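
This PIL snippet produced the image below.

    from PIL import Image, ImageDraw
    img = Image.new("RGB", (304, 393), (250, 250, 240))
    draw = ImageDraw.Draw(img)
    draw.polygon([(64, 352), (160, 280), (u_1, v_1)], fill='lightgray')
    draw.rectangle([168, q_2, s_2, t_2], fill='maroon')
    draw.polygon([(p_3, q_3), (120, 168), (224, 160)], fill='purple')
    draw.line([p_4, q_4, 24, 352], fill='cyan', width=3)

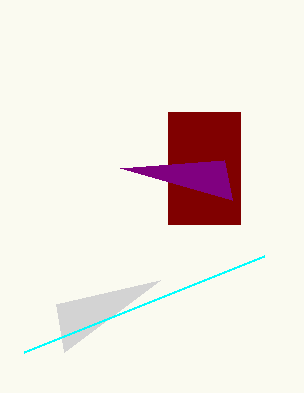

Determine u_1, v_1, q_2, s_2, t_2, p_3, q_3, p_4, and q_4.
u_1 = 56; v_1 = 304; q_2 = 112; s_2 = 240; t_2 = 224; p_3 = 232; q_3 = 200; p_4 = 264; q_4 = 256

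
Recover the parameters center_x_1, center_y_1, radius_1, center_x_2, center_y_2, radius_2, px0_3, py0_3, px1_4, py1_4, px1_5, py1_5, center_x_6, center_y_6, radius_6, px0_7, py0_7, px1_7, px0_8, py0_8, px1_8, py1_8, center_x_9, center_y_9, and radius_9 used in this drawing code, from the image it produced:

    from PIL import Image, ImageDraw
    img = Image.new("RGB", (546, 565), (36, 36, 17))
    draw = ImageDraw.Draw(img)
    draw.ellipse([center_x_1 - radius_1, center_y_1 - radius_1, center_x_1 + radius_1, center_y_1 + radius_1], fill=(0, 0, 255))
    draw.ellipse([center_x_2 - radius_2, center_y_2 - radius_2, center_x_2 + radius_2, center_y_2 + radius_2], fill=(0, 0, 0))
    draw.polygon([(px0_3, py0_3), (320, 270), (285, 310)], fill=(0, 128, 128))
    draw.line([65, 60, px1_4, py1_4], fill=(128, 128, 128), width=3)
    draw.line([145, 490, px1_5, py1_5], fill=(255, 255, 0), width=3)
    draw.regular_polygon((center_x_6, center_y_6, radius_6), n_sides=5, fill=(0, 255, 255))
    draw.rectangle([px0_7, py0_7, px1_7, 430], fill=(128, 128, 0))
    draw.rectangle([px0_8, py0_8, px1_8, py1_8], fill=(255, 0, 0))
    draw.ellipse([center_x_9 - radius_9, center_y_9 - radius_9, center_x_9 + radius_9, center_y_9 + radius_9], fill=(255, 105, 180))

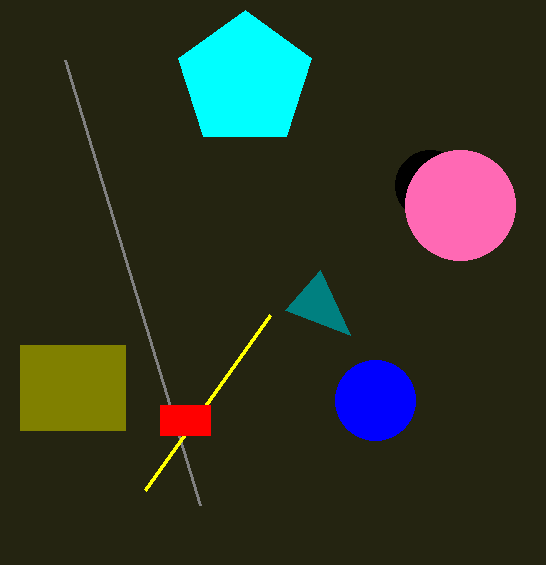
center_x_1 = 375
center_y_1 = 400
radius_1 = 40
center_x_2 = 430
center_y_2 = 185
radius_2 = 35
px0_3 = 350
py0_3 = 335
px1_4 = 200
py1_4 = 505
px1_5 = 270
py1_5 = 315
center_x_6 = 245
center_y_6 = 80
radius_6 = 70
px0_7 = 20
py0_7 = 345
px1_7 = 125
px0_8 = 160
py0_8 = 405
px1_8 = 210
py1_8 = 435
center_x_9 = 460
center_y_9 = 205
radius_9 = 55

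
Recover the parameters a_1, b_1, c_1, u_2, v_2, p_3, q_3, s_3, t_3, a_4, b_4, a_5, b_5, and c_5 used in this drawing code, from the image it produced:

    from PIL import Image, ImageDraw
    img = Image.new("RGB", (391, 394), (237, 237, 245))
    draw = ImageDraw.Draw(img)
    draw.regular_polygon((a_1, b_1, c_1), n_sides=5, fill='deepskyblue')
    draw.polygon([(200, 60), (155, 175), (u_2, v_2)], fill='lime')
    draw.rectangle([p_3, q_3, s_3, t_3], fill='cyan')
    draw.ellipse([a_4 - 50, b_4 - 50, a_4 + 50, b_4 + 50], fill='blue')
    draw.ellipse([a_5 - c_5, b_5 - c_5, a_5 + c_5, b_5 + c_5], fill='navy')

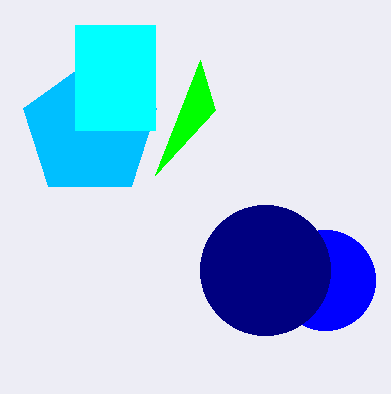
a_1 = 90, b_1 = 130, c_1 = 70, u_2 = 215, v_2 = 110, p_3 = 75, q_3 = 25, s_3 = 155, t_3 = 130, a_4 = 325, b_4 = 280, a_5 = 265, b_5 = 270, c_5 = 65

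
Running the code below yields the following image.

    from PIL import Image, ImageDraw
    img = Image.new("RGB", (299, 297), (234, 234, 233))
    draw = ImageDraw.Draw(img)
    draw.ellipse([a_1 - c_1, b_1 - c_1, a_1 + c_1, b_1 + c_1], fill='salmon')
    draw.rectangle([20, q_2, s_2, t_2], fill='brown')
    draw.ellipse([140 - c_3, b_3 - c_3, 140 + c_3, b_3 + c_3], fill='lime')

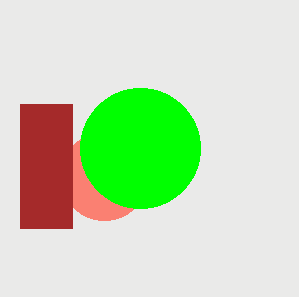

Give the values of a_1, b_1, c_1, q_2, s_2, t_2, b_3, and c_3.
a_1 = 104
b_1 = 176
c_1 = 44
q_2 = 104
s_2 = 72
t_2 = 228
b_3 = 148
c_3 = 60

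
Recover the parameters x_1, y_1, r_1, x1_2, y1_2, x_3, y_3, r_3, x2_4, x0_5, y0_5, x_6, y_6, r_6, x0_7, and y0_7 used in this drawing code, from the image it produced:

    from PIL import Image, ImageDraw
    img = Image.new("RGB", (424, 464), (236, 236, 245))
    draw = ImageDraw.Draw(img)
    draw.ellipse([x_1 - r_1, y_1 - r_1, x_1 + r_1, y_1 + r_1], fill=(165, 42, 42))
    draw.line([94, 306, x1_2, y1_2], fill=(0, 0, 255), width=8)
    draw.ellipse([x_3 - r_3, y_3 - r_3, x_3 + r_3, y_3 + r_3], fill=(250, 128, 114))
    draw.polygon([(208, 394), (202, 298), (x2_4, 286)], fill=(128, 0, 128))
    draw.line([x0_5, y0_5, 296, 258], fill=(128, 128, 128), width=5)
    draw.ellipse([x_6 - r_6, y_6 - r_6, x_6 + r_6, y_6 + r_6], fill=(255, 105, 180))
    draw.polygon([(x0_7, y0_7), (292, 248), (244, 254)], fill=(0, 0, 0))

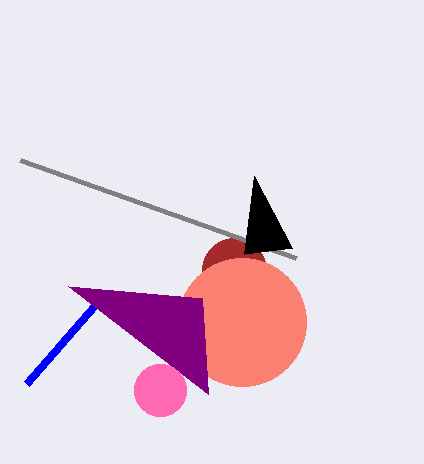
x_1 = 234; y_1 = 270; r_1 = 32; x1_2 = 26; y1_2 = 384; x_3 = 242; y_3 = 322; r_3 = 64; x2_4 = 68; x0_5 = 20; y0_5 = 160; x_6 = 160; y_6 = 390; r_6 = 26; x0_7 = 254; y0_7 = 176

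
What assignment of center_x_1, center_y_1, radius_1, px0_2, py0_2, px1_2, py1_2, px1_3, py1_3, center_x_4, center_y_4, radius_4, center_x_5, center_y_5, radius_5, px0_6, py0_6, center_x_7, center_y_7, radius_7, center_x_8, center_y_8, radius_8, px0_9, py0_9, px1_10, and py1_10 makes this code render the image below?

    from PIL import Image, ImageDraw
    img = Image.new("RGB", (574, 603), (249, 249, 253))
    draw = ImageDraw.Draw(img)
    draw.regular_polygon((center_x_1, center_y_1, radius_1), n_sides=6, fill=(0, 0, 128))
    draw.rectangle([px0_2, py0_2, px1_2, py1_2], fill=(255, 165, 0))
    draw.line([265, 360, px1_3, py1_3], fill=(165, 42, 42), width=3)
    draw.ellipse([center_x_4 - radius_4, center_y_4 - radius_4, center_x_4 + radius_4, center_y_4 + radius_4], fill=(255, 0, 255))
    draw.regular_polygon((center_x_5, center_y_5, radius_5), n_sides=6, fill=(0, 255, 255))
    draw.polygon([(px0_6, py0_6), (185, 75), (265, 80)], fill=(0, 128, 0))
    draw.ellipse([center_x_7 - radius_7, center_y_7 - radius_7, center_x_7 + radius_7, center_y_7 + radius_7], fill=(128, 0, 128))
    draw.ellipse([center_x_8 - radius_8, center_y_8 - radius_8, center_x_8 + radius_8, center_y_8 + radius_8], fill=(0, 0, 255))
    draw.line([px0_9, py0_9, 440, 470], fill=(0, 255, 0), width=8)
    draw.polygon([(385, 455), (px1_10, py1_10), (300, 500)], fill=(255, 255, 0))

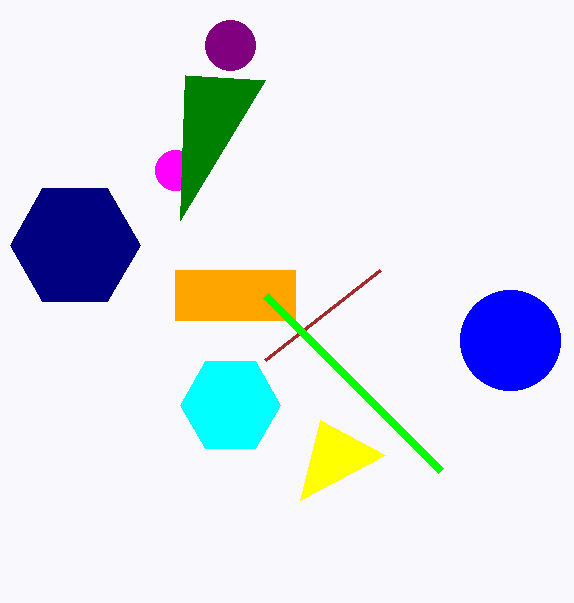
center_x_1 = 75; center_y_1 = 245; radius_1 = 65; px0_2 = 175; py0_2 = 270; px1_2 = 295; py1_2 = 320; px1_3 = 380; py1_3 = 270; center_x_4 = 175; center_y_4 = 170; radius_4 = 20; center_x_5 = 230; center_y_5 = 405; radius_5 = 50; px0_6 = 180; py0_6 = 220; center_x_7 = 230; center_y_7 = 45; radius_7 = 25; center_x_8 = 510; center_y_8 = 340; radius_8 = 50; px0_9 = 265; py0_9 = 295; px1_10 = 320; py1_10 = 420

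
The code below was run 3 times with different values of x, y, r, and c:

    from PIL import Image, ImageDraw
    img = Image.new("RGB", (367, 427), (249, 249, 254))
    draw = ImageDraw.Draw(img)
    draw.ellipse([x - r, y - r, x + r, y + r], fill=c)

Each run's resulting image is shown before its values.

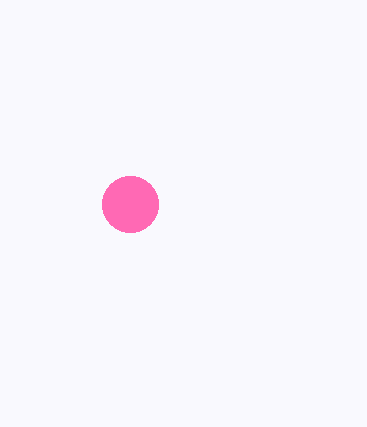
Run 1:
x = 130; y = 204; r = 28; c = 'hotpink'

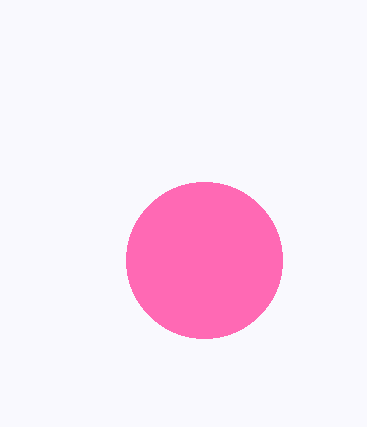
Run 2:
x = 204; y = 260; r = 78; c = 'hotpink'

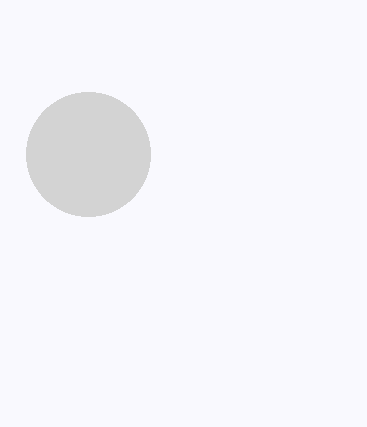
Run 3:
x = 88
y = 154
r = 62
c = 'lightgray'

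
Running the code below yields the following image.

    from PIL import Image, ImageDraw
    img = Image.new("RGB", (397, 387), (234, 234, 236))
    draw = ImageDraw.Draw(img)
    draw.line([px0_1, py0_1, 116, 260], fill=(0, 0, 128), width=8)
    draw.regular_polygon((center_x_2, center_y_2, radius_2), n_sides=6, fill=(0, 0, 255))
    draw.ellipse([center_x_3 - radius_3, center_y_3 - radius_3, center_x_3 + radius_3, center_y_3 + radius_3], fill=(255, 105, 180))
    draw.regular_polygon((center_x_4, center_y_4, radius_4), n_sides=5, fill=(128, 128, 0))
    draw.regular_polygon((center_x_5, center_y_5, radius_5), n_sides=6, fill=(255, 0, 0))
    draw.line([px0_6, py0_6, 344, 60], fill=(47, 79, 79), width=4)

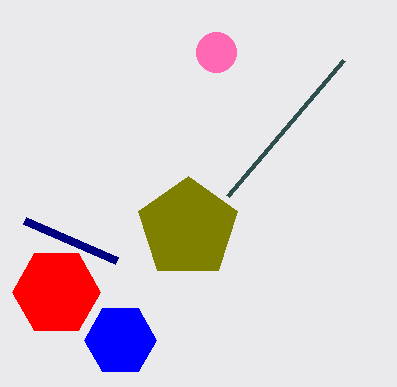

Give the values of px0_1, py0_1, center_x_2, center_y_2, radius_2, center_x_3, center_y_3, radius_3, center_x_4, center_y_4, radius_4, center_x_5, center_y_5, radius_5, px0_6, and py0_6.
px0_1 = 24; py0_1 = 220; center_x_2 = 120; center_y_2 = 340; radius_2 = 36; center_x_3 = 216; center_y_3 = 52; radius_3 = 20; center_x_4 = 188; center_y_4 = 228; radius_4 = 52; center_x_5 = 56; center_y_5 = 292; radius_5 = 44; px0_6 = 228; py0_6 = 196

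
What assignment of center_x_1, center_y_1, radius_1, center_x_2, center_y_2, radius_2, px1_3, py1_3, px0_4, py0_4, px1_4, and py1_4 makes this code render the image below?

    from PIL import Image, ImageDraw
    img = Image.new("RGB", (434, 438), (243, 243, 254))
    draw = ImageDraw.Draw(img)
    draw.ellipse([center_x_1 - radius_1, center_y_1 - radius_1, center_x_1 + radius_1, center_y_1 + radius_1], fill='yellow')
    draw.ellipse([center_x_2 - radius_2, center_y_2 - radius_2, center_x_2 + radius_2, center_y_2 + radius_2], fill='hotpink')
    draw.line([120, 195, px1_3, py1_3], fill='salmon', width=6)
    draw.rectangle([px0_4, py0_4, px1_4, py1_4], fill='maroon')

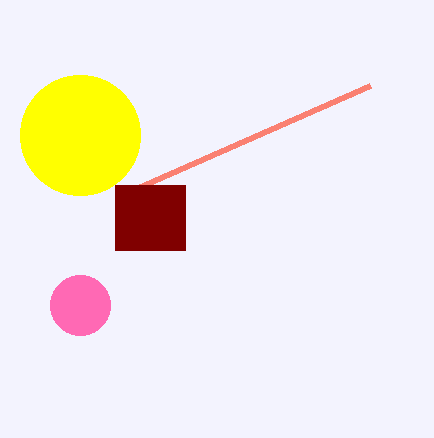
center_x_1 = 80, center_y_1 = 135, radius_1 = 60, center_x_2 = 80, center_y_2 = 305, radius_2 = 30, px1_3 = 370, py1_3 = 85, px0_4 = 115, py0_4 = 185, px1_4 = 185, py1_4 = 250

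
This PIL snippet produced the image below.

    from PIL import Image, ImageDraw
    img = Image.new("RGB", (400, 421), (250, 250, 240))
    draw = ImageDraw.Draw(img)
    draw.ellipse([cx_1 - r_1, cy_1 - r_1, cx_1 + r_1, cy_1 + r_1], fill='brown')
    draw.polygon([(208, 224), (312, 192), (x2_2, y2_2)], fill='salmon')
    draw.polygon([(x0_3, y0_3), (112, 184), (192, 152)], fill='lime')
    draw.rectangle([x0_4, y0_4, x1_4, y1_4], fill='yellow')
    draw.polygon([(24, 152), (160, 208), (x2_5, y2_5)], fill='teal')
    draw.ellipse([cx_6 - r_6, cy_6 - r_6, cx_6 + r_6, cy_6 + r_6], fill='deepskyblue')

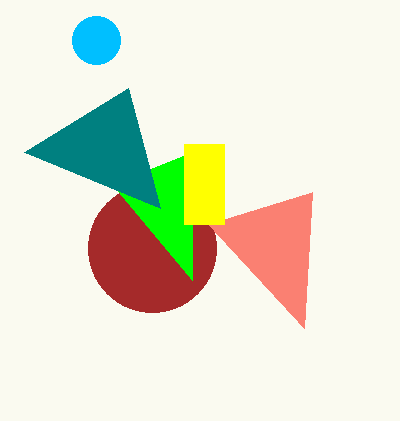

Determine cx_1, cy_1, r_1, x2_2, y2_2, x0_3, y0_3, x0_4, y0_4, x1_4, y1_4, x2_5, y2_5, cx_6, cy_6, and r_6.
cx_1 = 152, cy_1 = 248, r_1 = 64, x2_2 = 304, y2_2 = 328, x0_3 = 192, y0_3 = 280, x0_4 = 184, y0_4 = 144, x1_4 = 224, y1_4 = 224, x2_5 = 128, y2_5 = 88, cx_6 = 96, cy_6 = 40, r_6 = 24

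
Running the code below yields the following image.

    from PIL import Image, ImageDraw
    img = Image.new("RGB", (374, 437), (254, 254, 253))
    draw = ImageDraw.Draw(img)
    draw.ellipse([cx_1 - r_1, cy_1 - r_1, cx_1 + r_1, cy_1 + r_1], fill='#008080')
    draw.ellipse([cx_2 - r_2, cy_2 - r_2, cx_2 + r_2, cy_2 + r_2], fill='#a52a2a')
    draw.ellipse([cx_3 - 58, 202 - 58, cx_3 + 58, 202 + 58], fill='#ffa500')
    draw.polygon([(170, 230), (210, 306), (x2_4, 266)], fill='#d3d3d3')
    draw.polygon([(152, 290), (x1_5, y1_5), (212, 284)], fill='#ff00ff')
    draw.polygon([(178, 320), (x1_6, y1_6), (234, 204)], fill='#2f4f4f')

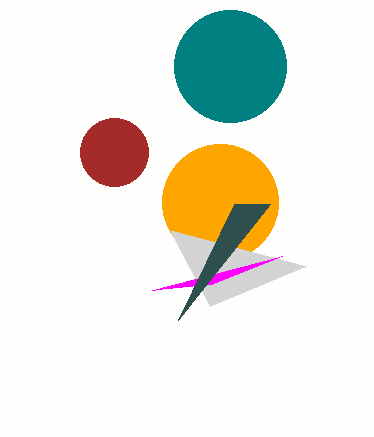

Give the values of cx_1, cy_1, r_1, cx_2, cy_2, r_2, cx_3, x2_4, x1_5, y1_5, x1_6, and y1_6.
cx_1 = 230; cy_1 = 66; r_1 = 56; cx_2 = 114; cy_2 = 152; r_2 = 34; cx_3 = 220; x2_4 = 306; x1_5 = 282; y1_5 = 256; x1_6 = 270; y1_6 = 204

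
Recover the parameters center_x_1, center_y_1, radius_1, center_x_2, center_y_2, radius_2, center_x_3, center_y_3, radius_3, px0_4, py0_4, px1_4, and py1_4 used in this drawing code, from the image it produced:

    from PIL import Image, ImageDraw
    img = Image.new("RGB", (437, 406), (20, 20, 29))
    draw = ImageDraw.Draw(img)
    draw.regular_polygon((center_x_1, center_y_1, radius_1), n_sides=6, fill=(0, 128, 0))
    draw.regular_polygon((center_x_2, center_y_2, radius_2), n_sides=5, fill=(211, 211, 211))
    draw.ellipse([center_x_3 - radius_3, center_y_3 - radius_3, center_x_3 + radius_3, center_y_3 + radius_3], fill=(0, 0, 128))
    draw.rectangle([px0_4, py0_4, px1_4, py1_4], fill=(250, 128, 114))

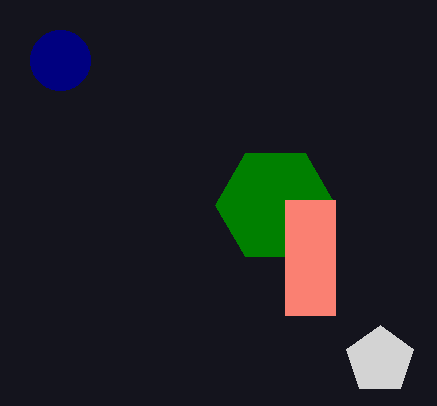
center_x_1 = 275
center_y_1 = 205
radius_1 = 60
center_x_2 = 380
center_y_2 = 360
radius_2 = 35
center_x_3 = 60
center_y_3 = 60
radius_3 = 30
px0_4 = 285
py0_4 = 200
px1_4 = 335
py1_4 = 315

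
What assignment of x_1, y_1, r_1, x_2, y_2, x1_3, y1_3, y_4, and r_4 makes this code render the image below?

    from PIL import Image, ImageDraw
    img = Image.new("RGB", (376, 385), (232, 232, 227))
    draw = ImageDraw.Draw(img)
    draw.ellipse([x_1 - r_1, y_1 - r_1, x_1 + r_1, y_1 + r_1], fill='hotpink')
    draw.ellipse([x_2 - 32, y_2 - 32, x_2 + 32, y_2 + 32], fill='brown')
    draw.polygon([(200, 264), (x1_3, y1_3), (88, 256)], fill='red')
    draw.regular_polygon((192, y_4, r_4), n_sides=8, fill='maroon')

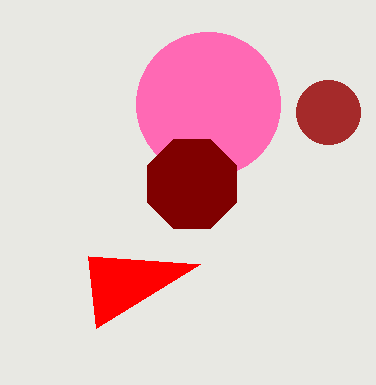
x_1 = 208, y_1 = 104, r_1 = 72, x_2 = 328, y_2 = 112, x1_3 = 96, y1_3 = 328, y_4 = 184, r_4 = 48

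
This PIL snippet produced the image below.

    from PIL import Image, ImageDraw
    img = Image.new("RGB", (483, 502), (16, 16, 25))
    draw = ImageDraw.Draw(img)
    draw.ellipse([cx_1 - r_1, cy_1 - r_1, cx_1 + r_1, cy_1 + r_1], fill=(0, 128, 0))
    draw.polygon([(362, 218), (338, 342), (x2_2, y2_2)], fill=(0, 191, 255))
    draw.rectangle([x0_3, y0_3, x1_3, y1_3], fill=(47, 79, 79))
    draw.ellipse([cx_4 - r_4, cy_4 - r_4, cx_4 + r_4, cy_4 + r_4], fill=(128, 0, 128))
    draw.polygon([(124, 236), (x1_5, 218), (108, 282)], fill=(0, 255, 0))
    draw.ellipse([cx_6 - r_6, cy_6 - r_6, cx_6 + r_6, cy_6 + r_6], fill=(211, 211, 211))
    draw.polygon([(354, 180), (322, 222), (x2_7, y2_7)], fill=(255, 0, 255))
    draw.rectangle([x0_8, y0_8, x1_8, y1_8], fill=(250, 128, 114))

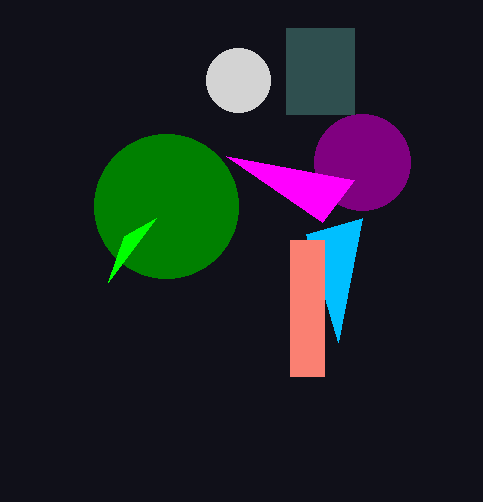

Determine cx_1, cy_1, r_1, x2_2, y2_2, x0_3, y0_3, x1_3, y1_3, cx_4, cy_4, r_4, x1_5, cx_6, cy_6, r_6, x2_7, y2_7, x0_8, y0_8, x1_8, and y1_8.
cx_1 = 166; cy_1 = 206; r_1 = 72; x2_2 = 306; y2_2 = 234; x0_3 = 286; y0_3 = 28; x1_3 = 354; y1_3 = 114; cx_4 = 362; cy_4 = 162; r_4 = 48; x1_5 = 156; cx_6 = 238; cy_6 = 80; r_6 = 32; x2_7 = 226; y2_7 = 156; x0_8 = 290; y0_8 = 240; x1_8 = 324; y1_8 = 376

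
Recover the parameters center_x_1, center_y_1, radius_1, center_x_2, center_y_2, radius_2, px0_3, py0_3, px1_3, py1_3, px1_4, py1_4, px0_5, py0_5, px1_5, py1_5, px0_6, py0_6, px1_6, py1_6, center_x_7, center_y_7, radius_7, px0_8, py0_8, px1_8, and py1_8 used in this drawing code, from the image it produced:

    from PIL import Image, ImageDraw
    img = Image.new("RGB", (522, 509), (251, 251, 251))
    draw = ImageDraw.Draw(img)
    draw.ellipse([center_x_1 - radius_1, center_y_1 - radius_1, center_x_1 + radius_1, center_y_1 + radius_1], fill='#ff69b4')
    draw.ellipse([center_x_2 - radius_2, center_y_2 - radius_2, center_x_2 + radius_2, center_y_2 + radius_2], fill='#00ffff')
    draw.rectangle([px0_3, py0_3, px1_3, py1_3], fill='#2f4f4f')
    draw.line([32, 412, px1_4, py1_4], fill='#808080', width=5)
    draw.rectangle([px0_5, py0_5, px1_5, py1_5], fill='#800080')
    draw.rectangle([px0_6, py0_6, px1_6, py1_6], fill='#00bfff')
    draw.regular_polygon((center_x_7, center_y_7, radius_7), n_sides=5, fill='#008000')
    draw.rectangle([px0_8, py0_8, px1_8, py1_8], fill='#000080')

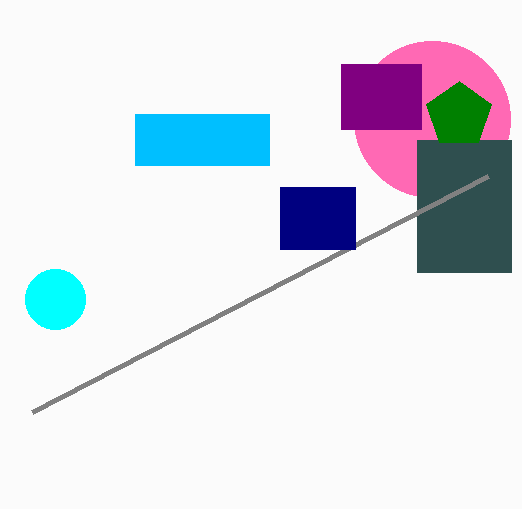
center_x_1 = 432; center_y_1 = 119; radius_1 = 78; center_x_2 = 55; center_y_2 = 299; radius_2 = 30; px0_3 = 417; py0_3 = 140; px1_3 = 511; py1_3 = 272; px1_4 = 488; py1_4 = 176; px0_5 = 341; py0_5 = 64; px1_5 = 421; py1_5 = 129; px0_6 = 135; py0_6 = 114; px1_6 = 269; py1_6 = 165; center_x_7 = 459; center_y_7 = 115; radius_7 = 34; px0_8 = 280; py0_8 = 187; px1_8 = 355; py1_8 = 249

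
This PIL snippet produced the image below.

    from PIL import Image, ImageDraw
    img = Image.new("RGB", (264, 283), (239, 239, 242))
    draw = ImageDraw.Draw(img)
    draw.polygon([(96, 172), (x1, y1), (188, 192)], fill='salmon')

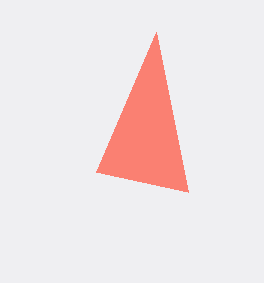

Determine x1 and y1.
x1 = 156; y1 = 32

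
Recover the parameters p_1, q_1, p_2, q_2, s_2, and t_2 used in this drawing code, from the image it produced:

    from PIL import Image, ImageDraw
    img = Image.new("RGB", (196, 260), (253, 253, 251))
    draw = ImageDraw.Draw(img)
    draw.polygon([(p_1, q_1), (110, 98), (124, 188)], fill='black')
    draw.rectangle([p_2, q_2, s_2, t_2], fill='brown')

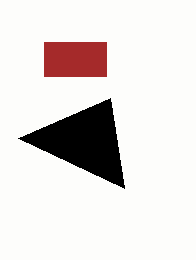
p_1 = 18; q_1 = 138; p_2 = 44; q_2 = 42; s_2 = 106; t_2 = 76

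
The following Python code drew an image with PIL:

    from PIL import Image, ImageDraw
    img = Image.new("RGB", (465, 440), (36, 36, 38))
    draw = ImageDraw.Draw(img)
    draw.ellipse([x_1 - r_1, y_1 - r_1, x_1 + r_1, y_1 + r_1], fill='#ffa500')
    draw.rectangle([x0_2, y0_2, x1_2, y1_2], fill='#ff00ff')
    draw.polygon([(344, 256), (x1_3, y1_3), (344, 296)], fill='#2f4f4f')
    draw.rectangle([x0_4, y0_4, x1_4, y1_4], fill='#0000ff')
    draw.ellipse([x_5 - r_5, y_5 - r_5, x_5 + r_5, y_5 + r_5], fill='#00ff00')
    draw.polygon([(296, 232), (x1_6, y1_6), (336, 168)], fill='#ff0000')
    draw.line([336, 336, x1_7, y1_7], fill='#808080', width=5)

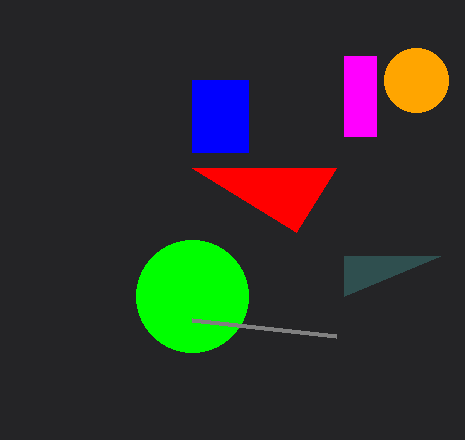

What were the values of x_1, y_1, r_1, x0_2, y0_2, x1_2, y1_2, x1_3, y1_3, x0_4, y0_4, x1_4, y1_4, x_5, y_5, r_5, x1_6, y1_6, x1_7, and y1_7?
x_1 = 416, y_1 = 80, r_1 = 32, x0_2 = 344, y0_2 = 56, x1_2 = 376, y1_2 = 136, x1_3 = 440, y1_3 = 256, x0_4 = 192, y0_4 = 80, x1_4 = 248, y1_4 = 152, x_5 = 192, y_5 = 296, r_5 = 56, x1_6 = 192, y1_6 = 168, x1_7 = 192, y1_7 = 320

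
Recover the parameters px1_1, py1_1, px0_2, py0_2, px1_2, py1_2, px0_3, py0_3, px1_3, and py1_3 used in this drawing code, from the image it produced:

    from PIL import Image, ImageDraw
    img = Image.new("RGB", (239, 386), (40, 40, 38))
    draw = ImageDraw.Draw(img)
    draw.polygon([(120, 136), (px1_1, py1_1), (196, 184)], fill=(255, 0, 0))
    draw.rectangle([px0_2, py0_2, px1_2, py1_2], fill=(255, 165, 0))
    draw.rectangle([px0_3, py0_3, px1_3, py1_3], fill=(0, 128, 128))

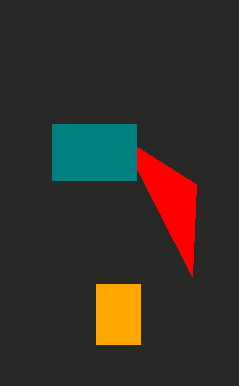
px1_1 = 192; py1_1 = 276; px0_2 = 96; py0_2 = 284; px1_2 = 140; py1_2 = 344; px0_3 = 52; py0_3 = 124; px1_3 = 136; py1_3 = 180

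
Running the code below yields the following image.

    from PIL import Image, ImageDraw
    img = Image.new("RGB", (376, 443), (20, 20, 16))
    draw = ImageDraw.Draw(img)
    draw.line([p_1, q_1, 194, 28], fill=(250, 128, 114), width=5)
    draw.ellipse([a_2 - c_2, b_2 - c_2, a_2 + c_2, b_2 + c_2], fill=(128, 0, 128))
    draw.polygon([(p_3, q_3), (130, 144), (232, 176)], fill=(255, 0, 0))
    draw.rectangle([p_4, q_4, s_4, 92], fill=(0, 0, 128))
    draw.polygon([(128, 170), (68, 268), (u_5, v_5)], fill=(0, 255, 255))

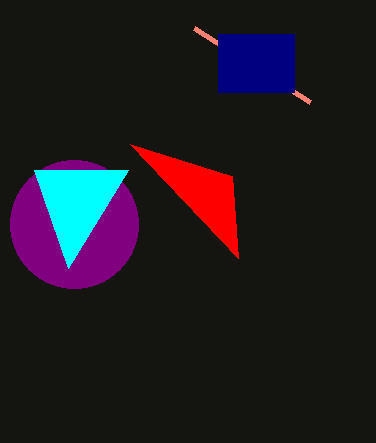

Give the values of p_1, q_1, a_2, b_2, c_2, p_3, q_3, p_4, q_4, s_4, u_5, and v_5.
p_1 = 310, q_1 = 102, a_2 = 74, b_2 = 224, c_2 = 64, p_3 = 238, q_3 = 258, p_4 = 218, q_4 = 34, s_4 = 294, u_5 = 34, v_5 = 170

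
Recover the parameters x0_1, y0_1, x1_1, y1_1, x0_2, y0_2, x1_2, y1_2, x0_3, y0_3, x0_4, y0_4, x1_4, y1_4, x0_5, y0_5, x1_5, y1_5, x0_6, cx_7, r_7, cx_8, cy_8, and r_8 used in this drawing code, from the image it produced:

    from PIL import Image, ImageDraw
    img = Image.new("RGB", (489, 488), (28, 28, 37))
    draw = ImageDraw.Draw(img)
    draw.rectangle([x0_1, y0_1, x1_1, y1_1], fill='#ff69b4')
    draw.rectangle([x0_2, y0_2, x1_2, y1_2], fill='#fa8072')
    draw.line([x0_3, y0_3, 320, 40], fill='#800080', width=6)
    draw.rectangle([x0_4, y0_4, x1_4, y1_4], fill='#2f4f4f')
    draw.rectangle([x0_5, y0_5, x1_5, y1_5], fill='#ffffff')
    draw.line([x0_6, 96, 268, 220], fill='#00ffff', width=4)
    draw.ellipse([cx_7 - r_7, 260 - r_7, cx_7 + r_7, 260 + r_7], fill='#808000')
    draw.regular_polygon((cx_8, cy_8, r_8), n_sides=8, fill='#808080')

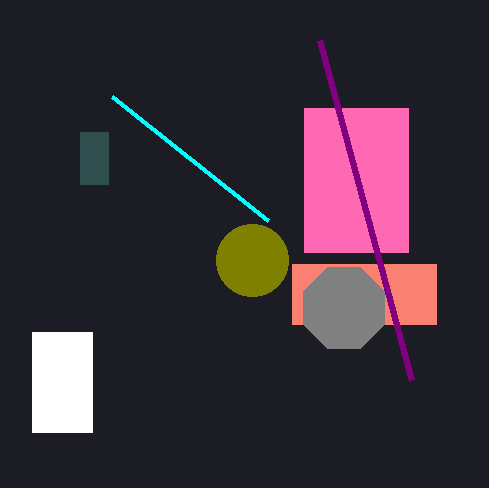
x0_1 = 304; y0_1 = 108; x1_1 = 408; y1_1 = 252; x0_2 = 292; y0_2 = 264; x1_2 = 436; y1_2 = 324; x0_3 = 412; y0_3 = 380; x0_4 = 80; y0_4 = 132; x1_4 = 108; y1_4 = 184; x0_5 = 32; y0_5 = 332; x1_5 = 92; y1_5 = 432; x0_6 = 112; cx_7 = 252; r_7 = 36; cx_8 = 344; cy_8 = 308; r_8 = 44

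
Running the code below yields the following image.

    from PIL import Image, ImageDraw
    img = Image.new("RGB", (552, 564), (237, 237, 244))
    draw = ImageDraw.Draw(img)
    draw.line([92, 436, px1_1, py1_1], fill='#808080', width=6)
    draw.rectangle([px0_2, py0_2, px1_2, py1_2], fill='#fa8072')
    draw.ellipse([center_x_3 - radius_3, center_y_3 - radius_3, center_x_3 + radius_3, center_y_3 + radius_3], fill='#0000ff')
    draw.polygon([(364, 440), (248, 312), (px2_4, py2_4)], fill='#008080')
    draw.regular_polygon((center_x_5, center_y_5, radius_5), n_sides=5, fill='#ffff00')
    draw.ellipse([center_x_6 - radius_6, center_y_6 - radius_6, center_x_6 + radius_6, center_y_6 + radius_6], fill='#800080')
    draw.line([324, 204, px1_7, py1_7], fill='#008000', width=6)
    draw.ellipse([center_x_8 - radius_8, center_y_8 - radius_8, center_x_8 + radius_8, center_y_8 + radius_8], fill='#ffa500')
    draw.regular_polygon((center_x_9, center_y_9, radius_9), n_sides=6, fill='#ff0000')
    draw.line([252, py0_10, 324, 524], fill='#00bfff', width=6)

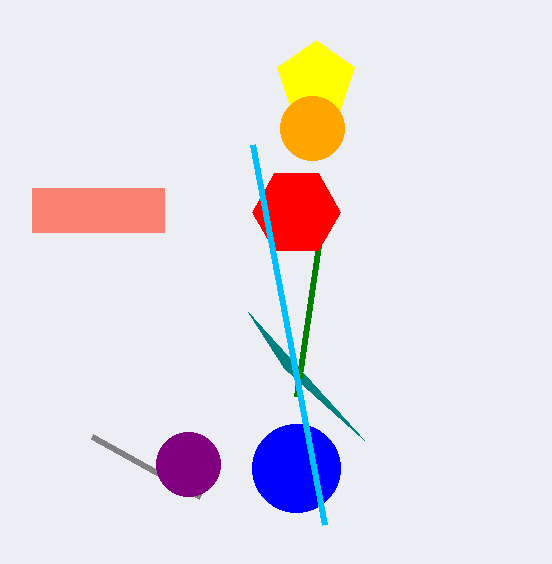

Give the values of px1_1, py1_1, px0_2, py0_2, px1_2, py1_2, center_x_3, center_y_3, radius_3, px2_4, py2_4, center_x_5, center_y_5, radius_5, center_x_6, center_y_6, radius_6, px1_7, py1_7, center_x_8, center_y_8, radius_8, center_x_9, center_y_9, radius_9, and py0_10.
px1_1 = 200, py1_1 = 496, px0_2 = 32, py0_2 = 188, px1_2 = 164, py1_2 = 232, center_x_3 = 296, center_y_3 = 468, radius_3 = 44, px2_4 = 284, py2_4 = 368, center_x_5 = 316, center_y_5 = 80, radius_5 = 40, center_x_6 = 188, center_y_6 = 464, radius_6 = 32, px1_7 = 296, py1_7 = 396, center_x_8 = 312, center_y_8 = 128, radius_8 = 32, center_x_9 = 296, center_y_9 = 212, radius_9 = 44, py0_10 = 144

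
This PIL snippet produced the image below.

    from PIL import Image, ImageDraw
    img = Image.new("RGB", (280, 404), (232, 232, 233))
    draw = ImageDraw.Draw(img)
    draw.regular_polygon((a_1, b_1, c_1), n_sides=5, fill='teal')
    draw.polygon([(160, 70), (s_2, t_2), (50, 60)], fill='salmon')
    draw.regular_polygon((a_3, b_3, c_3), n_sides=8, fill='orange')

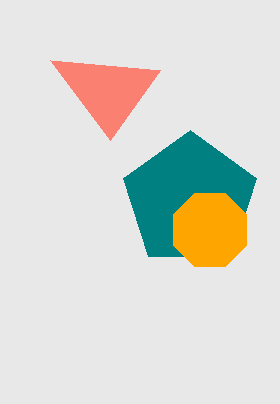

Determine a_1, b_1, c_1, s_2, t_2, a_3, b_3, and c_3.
a_1 = 190, b_1 = 200, c_1 = 70, s_2 = 110, t_2 = 140, a_3 = 210, b_3 = 230, c_3 = 40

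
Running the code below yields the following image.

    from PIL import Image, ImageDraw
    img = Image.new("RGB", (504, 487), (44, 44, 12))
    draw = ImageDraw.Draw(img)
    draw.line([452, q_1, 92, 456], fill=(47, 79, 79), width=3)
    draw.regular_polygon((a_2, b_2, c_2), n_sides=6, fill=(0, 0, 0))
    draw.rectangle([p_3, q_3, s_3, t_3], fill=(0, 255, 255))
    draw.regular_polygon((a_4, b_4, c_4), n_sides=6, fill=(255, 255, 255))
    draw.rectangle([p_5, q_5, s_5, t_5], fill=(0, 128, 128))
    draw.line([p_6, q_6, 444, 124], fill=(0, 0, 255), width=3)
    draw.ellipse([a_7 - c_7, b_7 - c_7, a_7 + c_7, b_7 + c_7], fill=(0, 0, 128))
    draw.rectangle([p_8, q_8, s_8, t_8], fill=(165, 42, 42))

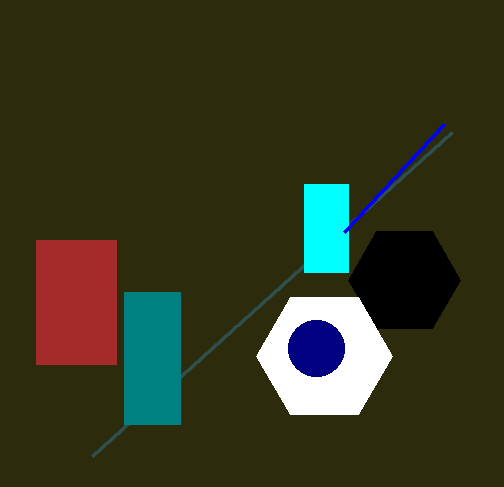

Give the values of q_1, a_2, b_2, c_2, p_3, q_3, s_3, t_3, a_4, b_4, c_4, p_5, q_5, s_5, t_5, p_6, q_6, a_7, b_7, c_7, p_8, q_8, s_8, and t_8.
q_1 = 132
a_2 = 404
b_2 = 280
c_2 = 56
p_3 = 304
q_3 = 184
s_3 = 348
t_3 = 272
a_4 = 324
b_4 = 356
c_4 = 68
p_5 = 124
q_5 = 292
s_5 = 180
t_5 = 424
p_6 = 344
q_6 = 232
a_7 = 316
b_7 = 348
c_7 = 28
p_8 = 36
q_8 = 240
s_8 = 116
t_8 = 364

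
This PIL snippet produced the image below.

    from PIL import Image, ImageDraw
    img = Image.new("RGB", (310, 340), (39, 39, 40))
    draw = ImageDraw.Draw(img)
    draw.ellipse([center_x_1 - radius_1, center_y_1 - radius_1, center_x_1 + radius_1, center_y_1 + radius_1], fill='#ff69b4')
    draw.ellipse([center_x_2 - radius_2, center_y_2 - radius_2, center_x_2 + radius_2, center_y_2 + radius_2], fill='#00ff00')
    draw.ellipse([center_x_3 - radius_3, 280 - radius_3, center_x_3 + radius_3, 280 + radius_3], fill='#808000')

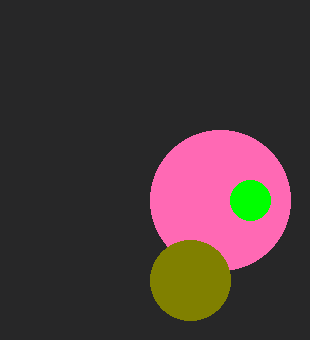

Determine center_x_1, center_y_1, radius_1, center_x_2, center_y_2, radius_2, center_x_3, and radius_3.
center_x_1 = 220
center_y_1 = 200
radius_1 = 70
center_x_2 = 250
center_y_2 = 200
radius_2 = 20
center_x_3 = 190
radius_3 = 40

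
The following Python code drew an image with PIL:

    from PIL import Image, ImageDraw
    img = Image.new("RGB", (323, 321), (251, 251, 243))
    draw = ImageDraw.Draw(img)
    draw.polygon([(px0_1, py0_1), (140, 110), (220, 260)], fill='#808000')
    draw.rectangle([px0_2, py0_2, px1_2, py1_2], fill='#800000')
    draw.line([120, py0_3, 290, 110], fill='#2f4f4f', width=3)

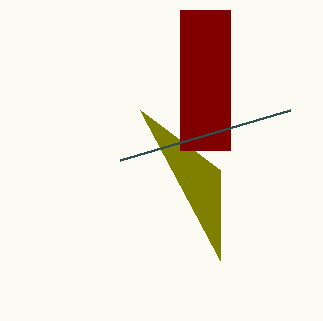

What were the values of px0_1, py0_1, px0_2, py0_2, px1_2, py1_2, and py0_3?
px0_1 = 220; py0_1 = 170; px0_2 = 180; py0_2 = 10; px1_2 = 230; py1_2 = 150; py0_3 = 160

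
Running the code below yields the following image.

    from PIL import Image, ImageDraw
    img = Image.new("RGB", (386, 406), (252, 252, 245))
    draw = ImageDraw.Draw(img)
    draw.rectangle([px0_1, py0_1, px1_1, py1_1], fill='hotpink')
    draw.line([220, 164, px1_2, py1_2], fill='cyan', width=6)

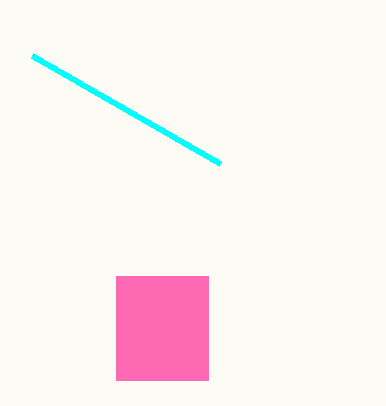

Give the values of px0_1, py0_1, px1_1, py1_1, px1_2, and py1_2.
px0_1 = 116, py0_1 = 276, px1_1 = 208, py1_1 = 380, px1_2 = 32, py1_2 = 56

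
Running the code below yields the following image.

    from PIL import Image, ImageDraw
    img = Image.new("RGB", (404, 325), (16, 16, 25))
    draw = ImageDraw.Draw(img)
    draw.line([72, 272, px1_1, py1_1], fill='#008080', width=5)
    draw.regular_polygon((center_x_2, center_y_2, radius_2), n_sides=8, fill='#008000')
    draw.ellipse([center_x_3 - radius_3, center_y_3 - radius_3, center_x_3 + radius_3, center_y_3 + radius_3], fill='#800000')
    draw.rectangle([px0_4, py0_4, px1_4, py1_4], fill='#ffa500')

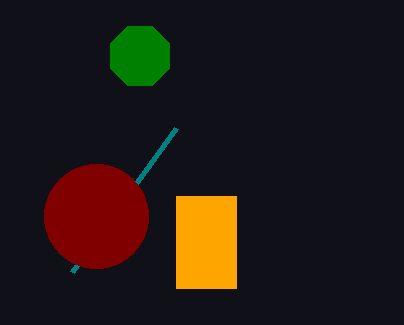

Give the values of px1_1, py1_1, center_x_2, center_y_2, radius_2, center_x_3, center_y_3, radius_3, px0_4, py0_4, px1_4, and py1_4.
px1_1 = 176, py1_1 = 128, center_x_2 = 140, center_y_2 = 56, radius_2 = 32, center_x_3 = 96, center_y_3 = 216, radius_3 = 52, px0_4 = 176, py0_4 = 196, px1_4 = 236, py1_4 = 288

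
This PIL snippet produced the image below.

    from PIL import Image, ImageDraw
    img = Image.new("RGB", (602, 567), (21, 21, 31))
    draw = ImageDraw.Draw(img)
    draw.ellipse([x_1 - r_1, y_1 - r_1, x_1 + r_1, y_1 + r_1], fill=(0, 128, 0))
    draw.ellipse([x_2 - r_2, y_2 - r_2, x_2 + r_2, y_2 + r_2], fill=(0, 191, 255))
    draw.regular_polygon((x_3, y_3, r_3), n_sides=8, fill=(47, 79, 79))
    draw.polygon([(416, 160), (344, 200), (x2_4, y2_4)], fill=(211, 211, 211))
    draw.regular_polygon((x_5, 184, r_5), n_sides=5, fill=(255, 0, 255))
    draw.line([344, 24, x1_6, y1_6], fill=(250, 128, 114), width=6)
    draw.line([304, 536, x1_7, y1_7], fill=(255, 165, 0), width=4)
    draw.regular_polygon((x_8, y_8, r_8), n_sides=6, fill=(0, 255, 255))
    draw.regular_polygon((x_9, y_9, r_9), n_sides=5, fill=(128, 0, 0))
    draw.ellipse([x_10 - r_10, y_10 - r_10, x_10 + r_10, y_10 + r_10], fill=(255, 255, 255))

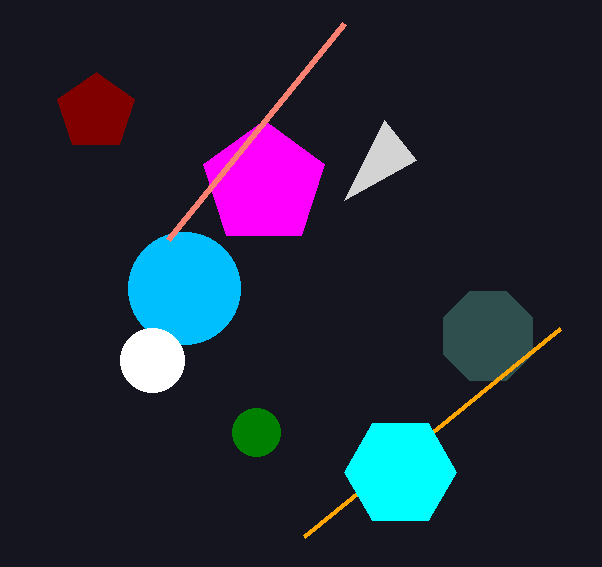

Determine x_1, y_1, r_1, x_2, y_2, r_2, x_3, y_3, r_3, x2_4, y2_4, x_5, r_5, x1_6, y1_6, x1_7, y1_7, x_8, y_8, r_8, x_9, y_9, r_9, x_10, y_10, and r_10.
x_1 = 256, y_1 = 432, r_1 = 24, x_2 = 184, y_2 = 288, r_2 = 56, x_3 = 488, y_3 = 336, r_3 = 48, x2_4 = 384, y2_4 = 120, x_5 = 264, r_5 = 64, x1_6 = 168, y1_6 = 240, x1_7 = 560, y1_7 = 328, x_8 = 400, y_8 = 472, r_8 = 56, x_9 = 96, y_9 = 112, r_9 = 40, x_10 = 152, y_10 = 360, r_10 = 32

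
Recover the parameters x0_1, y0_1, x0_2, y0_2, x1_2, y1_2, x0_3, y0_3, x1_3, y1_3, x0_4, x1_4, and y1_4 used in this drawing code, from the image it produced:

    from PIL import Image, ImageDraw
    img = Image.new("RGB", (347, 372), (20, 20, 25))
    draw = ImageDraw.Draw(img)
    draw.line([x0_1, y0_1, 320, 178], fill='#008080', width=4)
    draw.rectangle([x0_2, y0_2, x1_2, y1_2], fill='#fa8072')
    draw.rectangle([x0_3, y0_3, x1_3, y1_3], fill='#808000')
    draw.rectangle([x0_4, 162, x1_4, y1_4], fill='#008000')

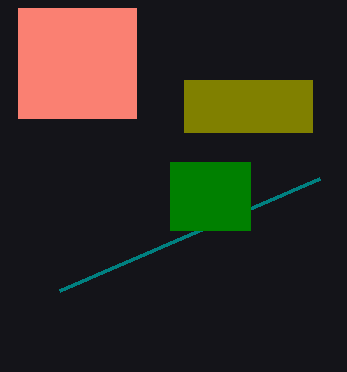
x0_1 = 60; y0_1 = 290; x0_2 = 18; y0_2 = 8; x1_2 = 136; y1_2 = 118; x0_3 = 184; y0_3 = 80; x1_3 = 312; y1_3 = 132; x0_4 = 170; x1_4 = 250; y1_4 = 230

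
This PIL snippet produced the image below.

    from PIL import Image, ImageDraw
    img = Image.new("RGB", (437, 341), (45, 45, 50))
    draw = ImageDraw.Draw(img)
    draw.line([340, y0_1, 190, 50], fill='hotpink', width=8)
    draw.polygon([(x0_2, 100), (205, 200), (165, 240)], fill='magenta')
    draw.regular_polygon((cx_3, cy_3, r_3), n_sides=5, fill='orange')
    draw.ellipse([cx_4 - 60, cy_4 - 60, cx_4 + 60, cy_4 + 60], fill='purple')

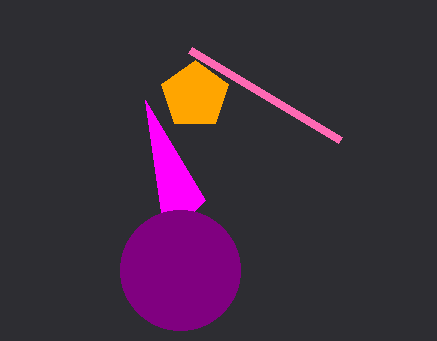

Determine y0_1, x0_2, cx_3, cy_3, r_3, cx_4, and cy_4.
y0_1 = 140
x0_2 = 145
cx_3 = 195
cy_3 = 95
r_3 = 35
cx_4 = 180
cy_4 = 270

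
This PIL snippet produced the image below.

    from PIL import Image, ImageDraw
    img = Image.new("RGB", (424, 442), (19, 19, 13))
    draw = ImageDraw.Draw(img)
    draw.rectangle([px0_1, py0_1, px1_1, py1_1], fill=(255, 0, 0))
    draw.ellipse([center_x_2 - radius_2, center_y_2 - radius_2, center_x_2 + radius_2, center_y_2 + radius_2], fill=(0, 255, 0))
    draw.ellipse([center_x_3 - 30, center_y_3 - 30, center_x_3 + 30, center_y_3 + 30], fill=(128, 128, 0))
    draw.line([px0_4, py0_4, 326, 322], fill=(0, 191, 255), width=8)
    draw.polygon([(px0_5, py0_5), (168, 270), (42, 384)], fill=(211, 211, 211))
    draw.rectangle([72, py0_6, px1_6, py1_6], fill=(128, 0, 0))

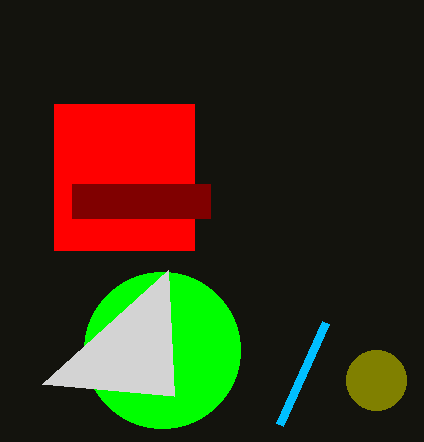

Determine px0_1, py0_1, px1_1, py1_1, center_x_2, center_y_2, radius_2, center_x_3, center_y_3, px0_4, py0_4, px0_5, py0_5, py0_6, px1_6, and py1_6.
px0_1 = 54; py0_1 = 104; px1_1 = 194; py1_1 = 250; center_x_2 = 162; center_y_2 = 350; radius_2 = 78; center_x_3 = 376; center_y_3 = 380; px0_4 = 280; py0_4 = 424; px0_5 = 174; py0_5 = 396; py0_6 = 184; px1_6 = 210; py1_6 = 218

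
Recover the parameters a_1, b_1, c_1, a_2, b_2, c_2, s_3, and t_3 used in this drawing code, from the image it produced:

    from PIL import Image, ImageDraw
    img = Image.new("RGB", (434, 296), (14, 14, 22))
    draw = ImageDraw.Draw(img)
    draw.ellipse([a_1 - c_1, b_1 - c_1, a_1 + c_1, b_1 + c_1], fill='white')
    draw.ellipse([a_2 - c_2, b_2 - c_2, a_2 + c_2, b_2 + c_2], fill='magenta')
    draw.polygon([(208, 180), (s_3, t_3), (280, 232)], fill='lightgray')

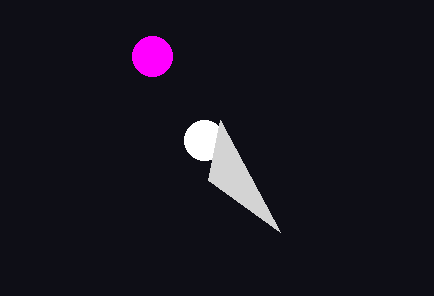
a_1 = 204, b_1 = 140, c_1 = 20, a_2 = 152, b_2 = 56, c_2 = 20, s_3 = 220, t_3 = 120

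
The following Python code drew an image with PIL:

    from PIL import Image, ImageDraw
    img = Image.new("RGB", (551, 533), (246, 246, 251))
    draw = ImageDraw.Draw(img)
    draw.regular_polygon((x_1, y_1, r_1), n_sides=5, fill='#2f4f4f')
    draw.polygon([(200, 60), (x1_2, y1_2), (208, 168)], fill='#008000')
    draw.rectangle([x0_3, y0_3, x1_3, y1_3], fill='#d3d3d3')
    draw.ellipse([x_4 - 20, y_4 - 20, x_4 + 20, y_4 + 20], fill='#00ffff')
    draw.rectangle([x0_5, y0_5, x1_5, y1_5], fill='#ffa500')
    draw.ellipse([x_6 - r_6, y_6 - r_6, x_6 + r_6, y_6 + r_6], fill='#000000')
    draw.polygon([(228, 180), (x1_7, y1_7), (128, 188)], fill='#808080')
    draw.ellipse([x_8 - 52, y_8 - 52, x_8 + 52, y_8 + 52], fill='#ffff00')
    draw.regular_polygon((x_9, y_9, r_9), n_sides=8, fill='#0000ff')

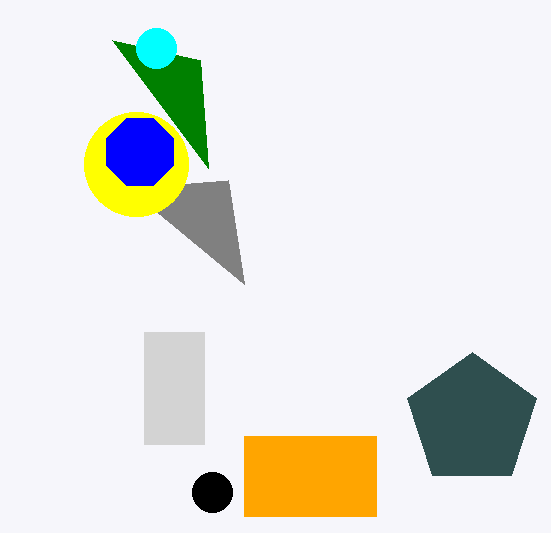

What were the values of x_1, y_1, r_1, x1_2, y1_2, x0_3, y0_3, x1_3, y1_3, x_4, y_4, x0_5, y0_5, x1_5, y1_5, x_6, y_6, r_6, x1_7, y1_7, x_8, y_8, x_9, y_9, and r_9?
x_1 = 472
y_1 = 420
r_1 = 68
x1_2 = 112
y1_2 = 40
x0_3 = 144
y0_3 = 332
x1_3 = 204
y1_3 = 444
x_4 = 156
y_4 = 48
x0_5 = 244
y0_5 = 436
x1_5 = 376
y1_5 = 516
x_6 = 212
y_6 = 492
r_6 = 20
x1_7 = 244
y1_7 = 284
x_8 = 136
y_8 = 164
x_9 = 140
y_9 = 152
r_9 = 36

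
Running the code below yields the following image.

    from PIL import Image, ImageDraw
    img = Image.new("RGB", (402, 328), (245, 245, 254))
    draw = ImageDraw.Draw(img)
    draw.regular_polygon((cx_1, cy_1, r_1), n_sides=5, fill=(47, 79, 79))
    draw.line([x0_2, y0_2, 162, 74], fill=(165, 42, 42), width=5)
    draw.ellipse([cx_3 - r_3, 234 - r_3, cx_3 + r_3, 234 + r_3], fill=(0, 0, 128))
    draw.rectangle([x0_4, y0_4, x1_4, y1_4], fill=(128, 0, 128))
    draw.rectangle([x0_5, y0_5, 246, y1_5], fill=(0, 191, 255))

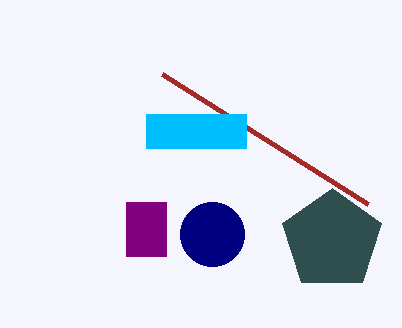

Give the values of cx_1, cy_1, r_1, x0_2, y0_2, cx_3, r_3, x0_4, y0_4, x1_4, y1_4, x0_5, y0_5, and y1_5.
cx_1 = 332
cy_1 = 240
r_1 = 52
x0_2 = 368
y0_2 = 204
cx_3 = 212
r_3 = 32
x0_4 = 126
y0_4 = 202
x1_4 = 166
y1_4 = 256
x0_5 = 146
y0_5 = 114
y1_5 = 148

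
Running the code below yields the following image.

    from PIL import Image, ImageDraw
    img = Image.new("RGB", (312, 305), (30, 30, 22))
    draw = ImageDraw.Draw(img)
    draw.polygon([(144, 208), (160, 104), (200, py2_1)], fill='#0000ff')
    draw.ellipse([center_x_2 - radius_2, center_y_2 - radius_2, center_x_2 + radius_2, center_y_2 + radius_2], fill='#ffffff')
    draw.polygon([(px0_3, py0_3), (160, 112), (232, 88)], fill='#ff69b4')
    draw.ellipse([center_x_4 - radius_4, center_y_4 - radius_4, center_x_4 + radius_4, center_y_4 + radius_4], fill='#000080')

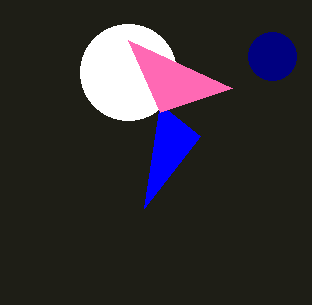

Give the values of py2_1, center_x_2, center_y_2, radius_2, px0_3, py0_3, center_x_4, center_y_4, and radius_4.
py2_1 = 136; center_x_2 = 128; center_y_2 = 72; radius_2 = 48; px0_3 = 128; py0_3 = 40; center_x_4 = 272; center_y_4 = 56; radius_4 = 24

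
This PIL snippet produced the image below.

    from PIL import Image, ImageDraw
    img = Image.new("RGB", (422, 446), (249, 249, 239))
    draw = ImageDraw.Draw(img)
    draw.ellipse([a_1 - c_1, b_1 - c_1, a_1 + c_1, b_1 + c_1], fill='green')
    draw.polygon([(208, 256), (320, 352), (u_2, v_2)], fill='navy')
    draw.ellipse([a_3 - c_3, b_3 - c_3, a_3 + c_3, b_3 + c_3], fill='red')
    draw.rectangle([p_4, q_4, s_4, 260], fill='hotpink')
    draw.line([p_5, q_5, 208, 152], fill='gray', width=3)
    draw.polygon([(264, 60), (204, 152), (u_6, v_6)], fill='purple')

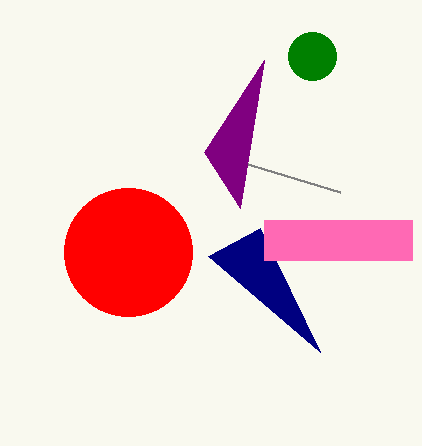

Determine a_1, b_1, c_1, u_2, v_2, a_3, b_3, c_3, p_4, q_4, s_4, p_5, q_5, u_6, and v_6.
a_1 = 312; b_1 = 56; c_1 = 24; u_2 = 260; v_2 = 228; a_3 = 128; b_3 = 252; c_3 = 64; p_4 = 264; q_4 = 220; s_4 = 412; p_5 = 340; q_5 = 192; u_6 = 240; v_6 = 208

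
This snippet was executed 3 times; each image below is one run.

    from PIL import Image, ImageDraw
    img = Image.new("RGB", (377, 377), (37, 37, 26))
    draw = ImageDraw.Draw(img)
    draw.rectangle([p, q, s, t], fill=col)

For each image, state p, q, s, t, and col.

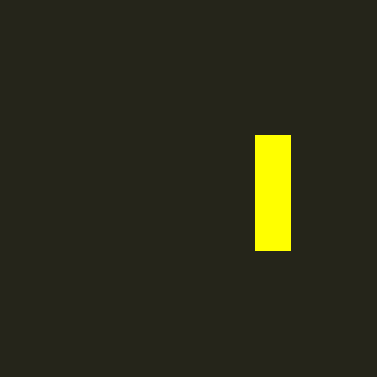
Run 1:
p = 255, q = 135, s = 290, t = 250, col = 'yellow'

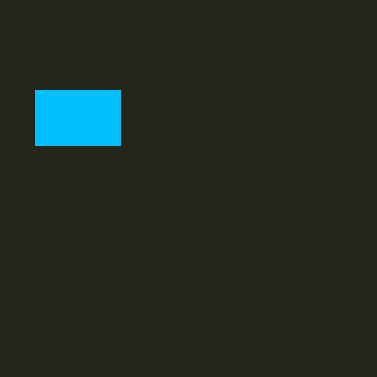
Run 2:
p = 35; q = 90; s = 120; t = 145; col = 'deepskyblue'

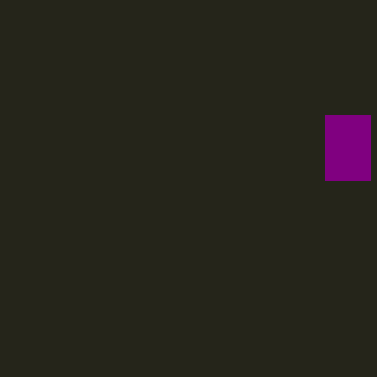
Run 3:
p = 325, q = 115, s = 370, t = 180, col = 'purple'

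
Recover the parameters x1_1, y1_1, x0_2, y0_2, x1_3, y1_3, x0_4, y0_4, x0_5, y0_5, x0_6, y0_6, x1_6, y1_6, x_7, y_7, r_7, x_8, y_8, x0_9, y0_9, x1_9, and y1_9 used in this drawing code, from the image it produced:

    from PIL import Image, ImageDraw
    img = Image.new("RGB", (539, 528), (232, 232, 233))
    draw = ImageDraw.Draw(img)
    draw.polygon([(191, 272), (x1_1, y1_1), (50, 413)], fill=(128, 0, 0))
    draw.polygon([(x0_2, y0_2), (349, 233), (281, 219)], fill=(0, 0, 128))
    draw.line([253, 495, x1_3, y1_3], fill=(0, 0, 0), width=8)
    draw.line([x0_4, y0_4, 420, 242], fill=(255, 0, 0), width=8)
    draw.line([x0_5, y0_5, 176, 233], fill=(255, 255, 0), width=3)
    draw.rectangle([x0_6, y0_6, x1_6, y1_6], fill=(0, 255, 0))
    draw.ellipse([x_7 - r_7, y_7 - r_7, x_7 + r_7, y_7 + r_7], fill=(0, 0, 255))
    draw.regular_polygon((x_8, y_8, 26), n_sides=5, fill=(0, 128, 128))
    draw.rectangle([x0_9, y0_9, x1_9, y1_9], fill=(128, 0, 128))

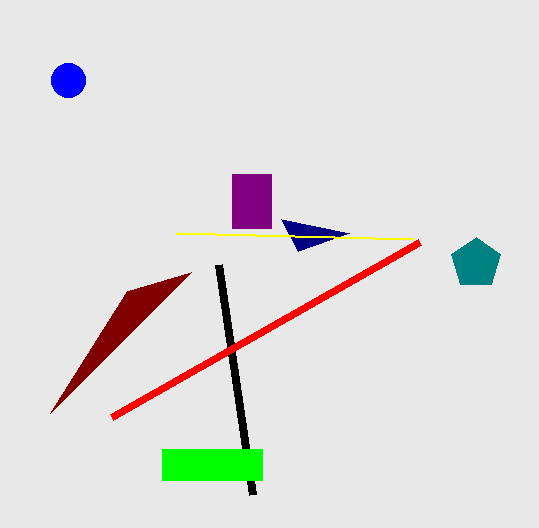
x1_1 = 127; y1_1 = 291; x0_2 = 298; y0_2 = 251; x1_3 = 219; y1_3 = 265; x0_4 = 112; y0_4 = 417; x0_5 = 413; y0_5 = 239; x0_6 = 162; y0_6 = 449; x1_6 = 262; y1_6 = 480; x_7 = 68; y_7 = 80; r_7 = 17; x_8 = 476; y_8 = 263; x0_9 = 232; y0_9 = 174; x1_9 = 271; y1_9 = 228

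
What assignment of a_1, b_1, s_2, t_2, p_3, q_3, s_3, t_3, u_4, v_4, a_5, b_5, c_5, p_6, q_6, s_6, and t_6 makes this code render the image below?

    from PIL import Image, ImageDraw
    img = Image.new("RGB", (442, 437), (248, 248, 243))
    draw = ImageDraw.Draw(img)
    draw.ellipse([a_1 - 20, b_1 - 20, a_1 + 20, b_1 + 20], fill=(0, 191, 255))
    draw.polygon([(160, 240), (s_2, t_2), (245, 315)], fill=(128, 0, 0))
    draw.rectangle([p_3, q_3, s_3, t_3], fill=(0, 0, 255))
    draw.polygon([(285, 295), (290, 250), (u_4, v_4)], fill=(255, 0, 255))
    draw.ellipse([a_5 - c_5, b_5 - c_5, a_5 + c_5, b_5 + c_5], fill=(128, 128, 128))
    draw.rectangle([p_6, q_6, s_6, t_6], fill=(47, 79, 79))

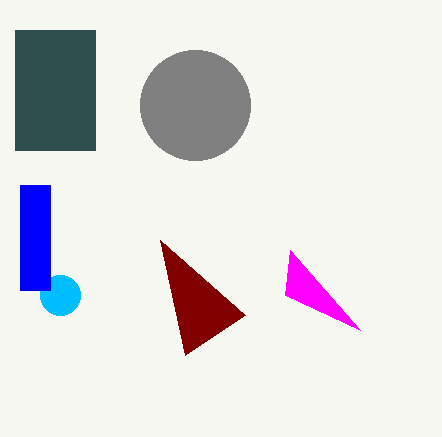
a_1 = 60, b_1 = 295, s_2 = 185, t_2 = 355, p_3 = 20, q_3 = 185, s_3 = 50, t_3 = 290, u_4 = 360, v_4 = 330, a_5 = 195, b_5 = 105, c_5 = 55, p_6 = 15, q_6 = 30, s_6 = 95, t_6 = 150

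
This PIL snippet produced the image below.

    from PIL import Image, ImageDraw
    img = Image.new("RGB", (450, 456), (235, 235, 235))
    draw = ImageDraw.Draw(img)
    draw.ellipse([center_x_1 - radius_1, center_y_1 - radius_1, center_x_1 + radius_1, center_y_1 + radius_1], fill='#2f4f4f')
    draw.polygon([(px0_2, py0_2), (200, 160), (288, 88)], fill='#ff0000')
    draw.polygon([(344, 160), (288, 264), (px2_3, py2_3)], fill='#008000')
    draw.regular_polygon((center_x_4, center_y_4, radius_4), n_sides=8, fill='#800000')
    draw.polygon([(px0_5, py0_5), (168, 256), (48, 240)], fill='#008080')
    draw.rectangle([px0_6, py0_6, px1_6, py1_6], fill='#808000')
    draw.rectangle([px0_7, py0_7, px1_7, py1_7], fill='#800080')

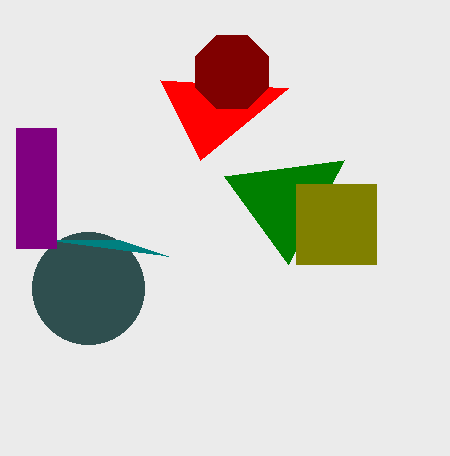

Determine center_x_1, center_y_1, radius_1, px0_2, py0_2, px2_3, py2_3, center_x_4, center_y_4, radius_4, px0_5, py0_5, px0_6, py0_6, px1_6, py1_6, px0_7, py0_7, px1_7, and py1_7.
center_x_1 = 88
center_y_1 = 288
radius_1 = 56
px0_2 = 160
py0_2 = 80
px2_3 = 224
py2_3 = 176
center_x_4 = 232
center_y_4 = 72
radius_4 = 40
px0_5 = 120
py0_5 = 240
px0_6 = 296
py0_6 = 184
px1_6 = 376
py1_6 = 264
px0_7 = 16
py0_7 = 128
px1_7 = 56
py1_7 = 248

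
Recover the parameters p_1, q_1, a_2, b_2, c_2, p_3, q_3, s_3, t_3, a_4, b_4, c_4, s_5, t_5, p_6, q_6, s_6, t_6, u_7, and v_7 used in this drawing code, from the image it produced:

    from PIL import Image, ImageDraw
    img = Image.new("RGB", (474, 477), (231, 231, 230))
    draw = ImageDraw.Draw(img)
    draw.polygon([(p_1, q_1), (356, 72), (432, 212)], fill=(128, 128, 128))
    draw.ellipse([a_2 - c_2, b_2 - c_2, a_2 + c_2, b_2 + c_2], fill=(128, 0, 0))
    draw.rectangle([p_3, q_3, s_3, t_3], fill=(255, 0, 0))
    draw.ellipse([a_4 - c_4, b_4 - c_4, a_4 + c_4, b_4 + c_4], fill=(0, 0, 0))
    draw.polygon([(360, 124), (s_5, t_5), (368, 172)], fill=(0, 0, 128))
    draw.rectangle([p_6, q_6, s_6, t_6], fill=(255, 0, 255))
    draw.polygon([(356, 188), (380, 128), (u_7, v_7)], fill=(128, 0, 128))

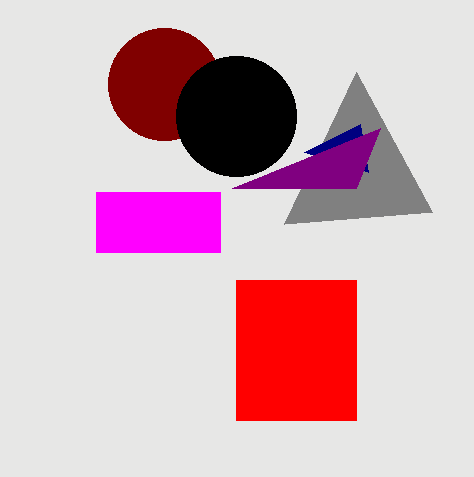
p_1 = 284; q_1 = 224; a_2 = 164; b_2 = 84; c_2 = 56; p_3 = 236; q_3 = 280; s_3 = 356; t_3 = 420; a_4 = 236; b_4 = 116; c_4 = 60; s_5 = 304; t_5 = 152; p_6 = 96; q_6 = 192; s_6 = 220; t_6 = 252; u_7 = 232; v_7 = 188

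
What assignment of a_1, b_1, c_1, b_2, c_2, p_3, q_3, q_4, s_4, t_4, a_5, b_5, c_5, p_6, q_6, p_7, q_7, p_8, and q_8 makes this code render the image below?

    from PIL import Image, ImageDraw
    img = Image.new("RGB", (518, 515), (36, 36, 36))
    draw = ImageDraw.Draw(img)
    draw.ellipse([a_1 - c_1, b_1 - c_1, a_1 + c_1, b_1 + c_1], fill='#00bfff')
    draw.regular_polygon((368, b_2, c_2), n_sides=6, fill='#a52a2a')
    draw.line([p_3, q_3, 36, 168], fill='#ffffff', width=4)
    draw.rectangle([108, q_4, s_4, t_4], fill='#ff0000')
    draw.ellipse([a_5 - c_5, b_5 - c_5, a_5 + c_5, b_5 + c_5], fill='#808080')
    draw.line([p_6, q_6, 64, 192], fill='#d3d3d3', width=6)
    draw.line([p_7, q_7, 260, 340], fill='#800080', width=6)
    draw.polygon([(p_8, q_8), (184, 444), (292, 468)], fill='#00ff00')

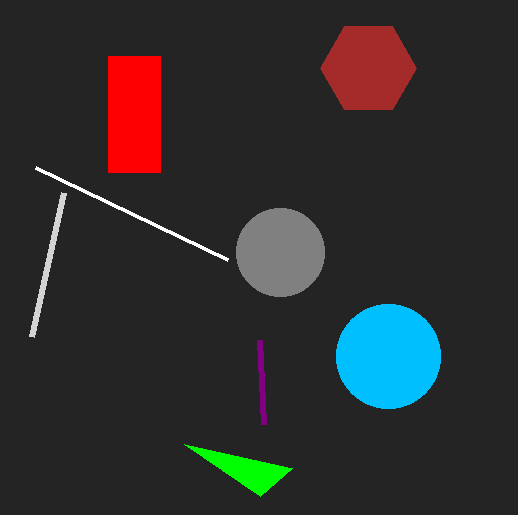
a_1 = 388
b_1 = 356
c_1 = 52
b_2 = 68
c_2 = 48
p_3 = 228
q_3 = 260
q_4 = 56
s_4 = 160
t_4 = 172
a_5 = 280
b_5 = 252
c_5 = 44
p_6 = 32
q_6 = 336
p_7 = 264
q_7 = 424
p_8 = 260
q_8 = 496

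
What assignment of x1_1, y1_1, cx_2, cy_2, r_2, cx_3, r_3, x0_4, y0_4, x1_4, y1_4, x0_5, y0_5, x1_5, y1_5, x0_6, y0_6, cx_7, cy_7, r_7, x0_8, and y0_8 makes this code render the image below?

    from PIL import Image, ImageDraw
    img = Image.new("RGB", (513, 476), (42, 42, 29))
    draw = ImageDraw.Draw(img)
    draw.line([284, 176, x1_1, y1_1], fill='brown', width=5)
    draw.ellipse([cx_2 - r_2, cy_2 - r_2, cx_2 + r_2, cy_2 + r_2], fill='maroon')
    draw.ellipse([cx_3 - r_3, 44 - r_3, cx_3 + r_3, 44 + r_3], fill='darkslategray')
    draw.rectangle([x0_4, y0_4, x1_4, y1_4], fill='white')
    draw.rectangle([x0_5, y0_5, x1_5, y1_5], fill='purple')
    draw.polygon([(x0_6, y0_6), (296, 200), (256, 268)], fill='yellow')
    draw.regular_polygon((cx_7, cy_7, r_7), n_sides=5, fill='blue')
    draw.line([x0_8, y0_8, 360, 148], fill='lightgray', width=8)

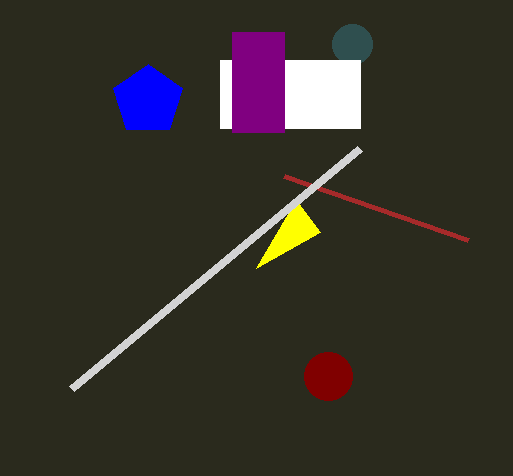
x1_1 = 468
y1_1 = 240
cx_2 = 328
cy_2 = 376
r_2 = 24
cx_3 = 352
r_3 = 20
x0_4 = 220
y0_4 = 60
x1_4 = 360
y1_4 = 128
x0_5 = 232
y0_5 = 32
x1_5 = 284
y1_5 = 132
x0_6 = 320
y0_6 = 232
cx_7 = 148
cy_7 = 100
r_7 = 36
x0_8 = 72
y0_8 = 388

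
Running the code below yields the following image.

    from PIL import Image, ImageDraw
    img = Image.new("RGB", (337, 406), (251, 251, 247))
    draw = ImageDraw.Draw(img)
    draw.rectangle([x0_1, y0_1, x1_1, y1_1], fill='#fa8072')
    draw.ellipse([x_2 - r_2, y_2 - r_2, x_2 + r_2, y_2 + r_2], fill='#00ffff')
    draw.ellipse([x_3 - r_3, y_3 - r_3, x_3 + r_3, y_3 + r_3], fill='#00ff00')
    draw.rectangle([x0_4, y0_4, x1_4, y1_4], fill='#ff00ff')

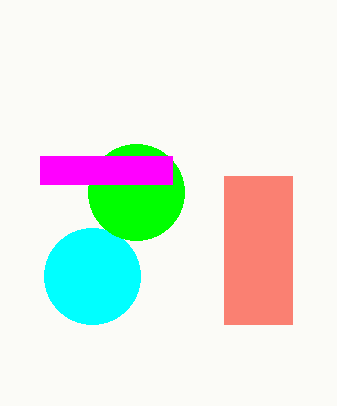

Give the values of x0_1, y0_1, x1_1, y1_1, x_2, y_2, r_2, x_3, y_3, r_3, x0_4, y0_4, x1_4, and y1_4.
x0_1 = 224
y0_1 = 176
x1_1 = 292
y1_1 = 324
x_2 = 92
y_2 = 276
r_2 = 48
x_3 = 136
y_3 = 192
r_3 = 48
x0_4 = 40
y0_4 = 156
x1_4 = 172
y1_4 = 184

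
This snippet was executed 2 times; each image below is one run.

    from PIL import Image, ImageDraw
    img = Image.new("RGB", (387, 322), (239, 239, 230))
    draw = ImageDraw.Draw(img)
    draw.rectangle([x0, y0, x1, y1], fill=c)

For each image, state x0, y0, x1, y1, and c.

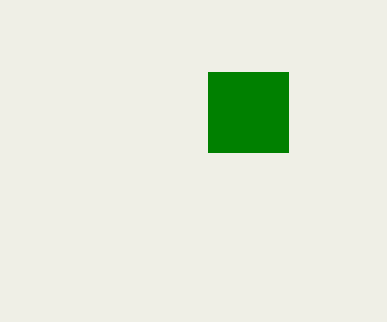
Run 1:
x0 = 208, y0 = 72, x1 = 288, y1 = 152, c = 'green'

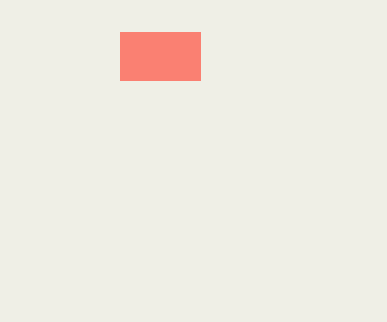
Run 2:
x0 = 120
y0 = 32
x1 = 200
y1 = 80
c = 'salmon'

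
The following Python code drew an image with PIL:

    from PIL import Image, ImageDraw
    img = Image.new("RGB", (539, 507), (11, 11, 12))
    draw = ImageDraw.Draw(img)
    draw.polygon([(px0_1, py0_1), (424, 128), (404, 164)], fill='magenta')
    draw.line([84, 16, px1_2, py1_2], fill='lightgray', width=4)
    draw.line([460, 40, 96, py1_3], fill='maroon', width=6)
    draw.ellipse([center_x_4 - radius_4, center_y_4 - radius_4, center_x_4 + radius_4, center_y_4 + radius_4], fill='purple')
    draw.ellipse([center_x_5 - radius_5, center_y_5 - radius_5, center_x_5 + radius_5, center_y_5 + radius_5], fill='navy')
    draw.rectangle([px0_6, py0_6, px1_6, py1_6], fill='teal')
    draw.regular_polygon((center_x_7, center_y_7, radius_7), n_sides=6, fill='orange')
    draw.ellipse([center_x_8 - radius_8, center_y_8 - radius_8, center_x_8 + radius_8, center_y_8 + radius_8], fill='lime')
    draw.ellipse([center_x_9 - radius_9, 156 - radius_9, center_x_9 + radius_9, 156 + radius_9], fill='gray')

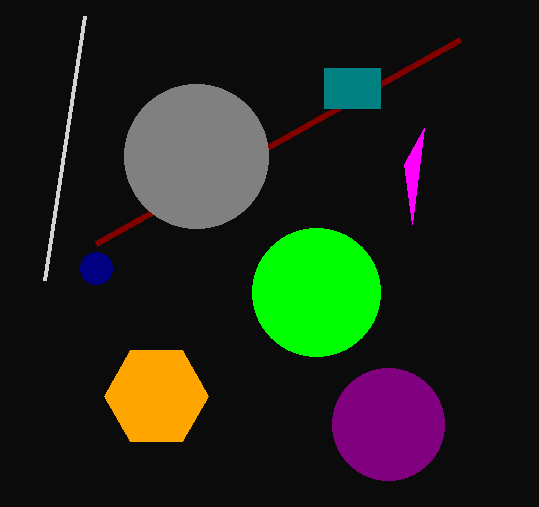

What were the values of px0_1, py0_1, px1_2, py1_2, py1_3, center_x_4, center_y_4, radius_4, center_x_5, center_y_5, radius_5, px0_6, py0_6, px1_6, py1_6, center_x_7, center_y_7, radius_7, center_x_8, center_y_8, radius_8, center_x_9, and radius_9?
px0_1 = 412; py0_1 = 224; px1_2 = 44; py1_2 = 280; py1_3 = 244; center_x_4 = 388; center_y_4 = 424; radius_4 = 56; center_x_5 = 96; center_y_5 = 268; radius_5 = 16; px0_6 = 324; py0_6 = 68; px1_6 = 380; py1_6 = 108; center_x_7 = 156; center_y_7 = 396; radius_7 = 52; center_x_8 = 316; center_y_8 = 292; radius_8 = 64; center_x_9 = 196; radius_9 = 72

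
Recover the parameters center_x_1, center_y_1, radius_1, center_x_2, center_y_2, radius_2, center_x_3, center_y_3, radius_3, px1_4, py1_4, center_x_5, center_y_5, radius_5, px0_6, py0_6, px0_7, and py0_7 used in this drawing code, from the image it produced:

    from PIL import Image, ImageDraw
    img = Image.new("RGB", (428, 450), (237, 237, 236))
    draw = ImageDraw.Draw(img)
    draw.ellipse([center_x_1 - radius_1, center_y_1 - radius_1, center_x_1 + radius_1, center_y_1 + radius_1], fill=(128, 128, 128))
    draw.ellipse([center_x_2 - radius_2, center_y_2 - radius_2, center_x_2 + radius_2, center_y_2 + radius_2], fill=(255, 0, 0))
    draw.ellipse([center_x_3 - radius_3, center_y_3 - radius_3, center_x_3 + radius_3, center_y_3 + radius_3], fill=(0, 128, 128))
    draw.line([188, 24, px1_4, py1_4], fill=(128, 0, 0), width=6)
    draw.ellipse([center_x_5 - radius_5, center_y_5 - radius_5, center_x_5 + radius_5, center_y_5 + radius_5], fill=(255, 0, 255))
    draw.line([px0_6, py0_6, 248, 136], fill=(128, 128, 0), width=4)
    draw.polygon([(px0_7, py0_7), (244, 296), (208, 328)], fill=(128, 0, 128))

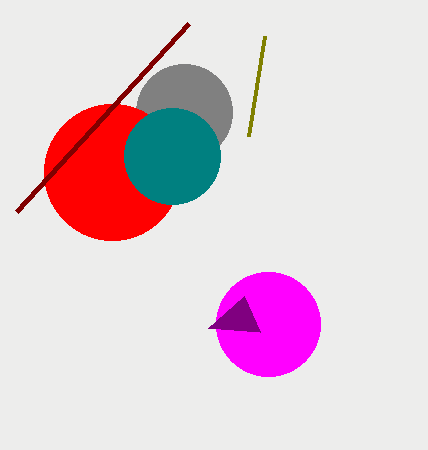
center_x_1 = 184, center_y_1 = 112, radius_1 = 48, center_x_2 = 112, center_y_2 = 172, radius_2 = 68, center_x_3 = 172, center_y_3 = 156, radius_3 = 48, px1_4 = 16, py1_4 = 212, center_x_5 = 268, center_y_5 = 324, radius_5 = 52, px0_6 = 264, py0_6 = 36, px0_7 = 260, py0_7 = 332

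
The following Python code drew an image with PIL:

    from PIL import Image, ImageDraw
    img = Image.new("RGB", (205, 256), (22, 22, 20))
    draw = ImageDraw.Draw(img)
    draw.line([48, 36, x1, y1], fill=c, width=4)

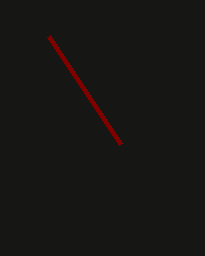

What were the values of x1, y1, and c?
x1 = 120; y1 = 144; c = 'maroon'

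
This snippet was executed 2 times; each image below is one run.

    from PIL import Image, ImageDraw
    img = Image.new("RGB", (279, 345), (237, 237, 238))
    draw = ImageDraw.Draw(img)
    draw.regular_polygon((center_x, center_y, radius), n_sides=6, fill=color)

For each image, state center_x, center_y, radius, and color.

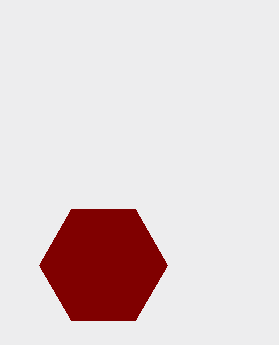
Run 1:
center_x = 103
center_y = 265
radius = 64
color = 'maroon'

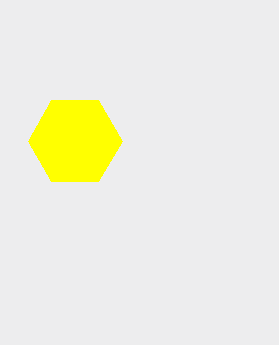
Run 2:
center_x = 75
center_y = 141
radius = 47
color = 'yellow'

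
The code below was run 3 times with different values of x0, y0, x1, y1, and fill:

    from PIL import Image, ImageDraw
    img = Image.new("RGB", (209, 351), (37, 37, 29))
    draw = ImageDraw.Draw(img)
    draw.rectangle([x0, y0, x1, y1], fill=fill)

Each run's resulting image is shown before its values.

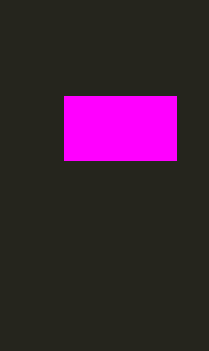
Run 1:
x0 = 64
y0 = 96
x1 = 176
y1 = 160
fill = 'magenta'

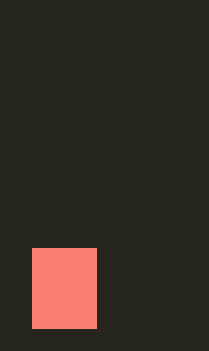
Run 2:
x0 = 32; y0 = 248; x1 = 96; y1 = 328; fill = 'salmon'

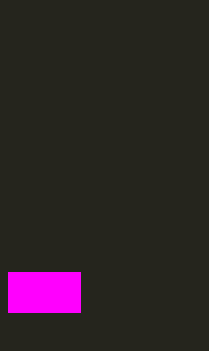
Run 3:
x0 = 8; y0 = 272; x1 = 80; y1 = 312; fill = 'magenta'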